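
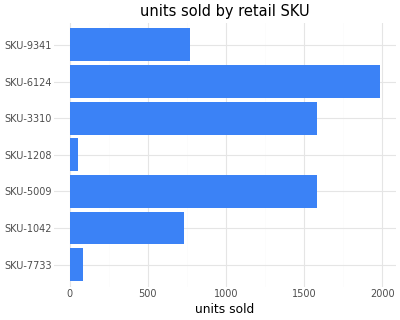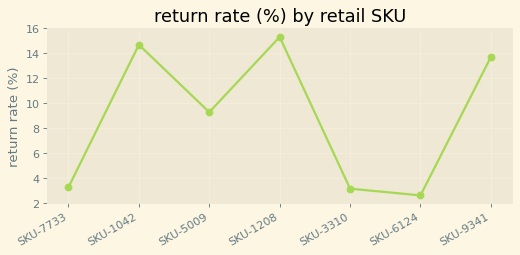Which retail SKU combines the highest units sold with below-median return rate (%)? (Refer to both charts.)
Chart 2 median return rate (%) ≈ 10; below-median retail SKUs: SKU-7733, SKU-3310, SKU-6124. Among those, SKU-6124 has the highest units sold (≈ 2000).

SKU-6124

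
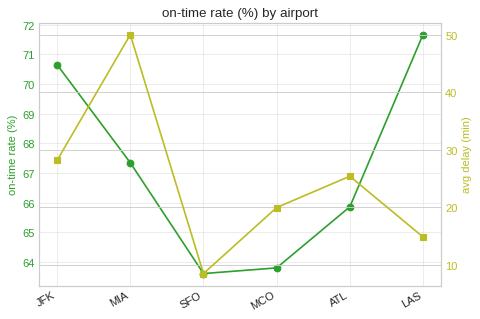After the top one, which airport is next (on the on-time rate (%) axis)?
JFK

Top 3 (on the on-time rate (%) axis): LAS ≈ 72, JFK ≈ 71, MIA ≈ 67.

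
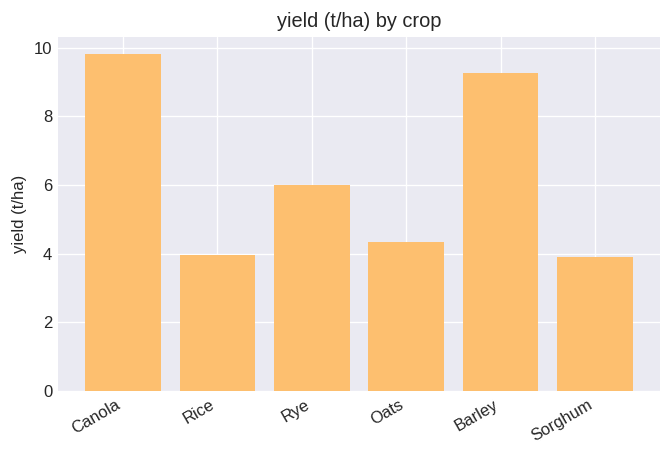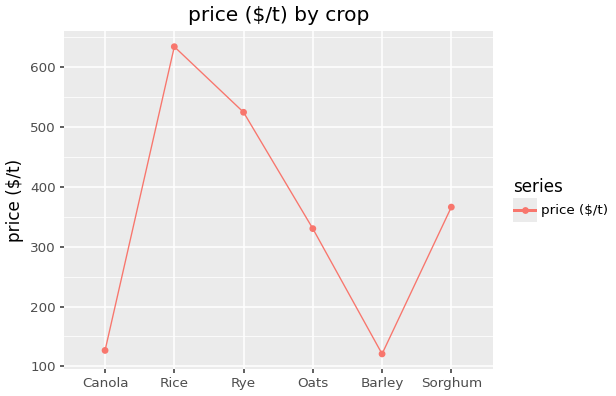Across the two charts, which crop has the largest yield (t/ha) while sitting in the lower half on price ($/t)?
Chart 2 median price ($/t) ≈ 300; below-median crops: Canola, Oats, Barley. Among those, Canola has the highest yield (t/ha) (≈ 10).

Canola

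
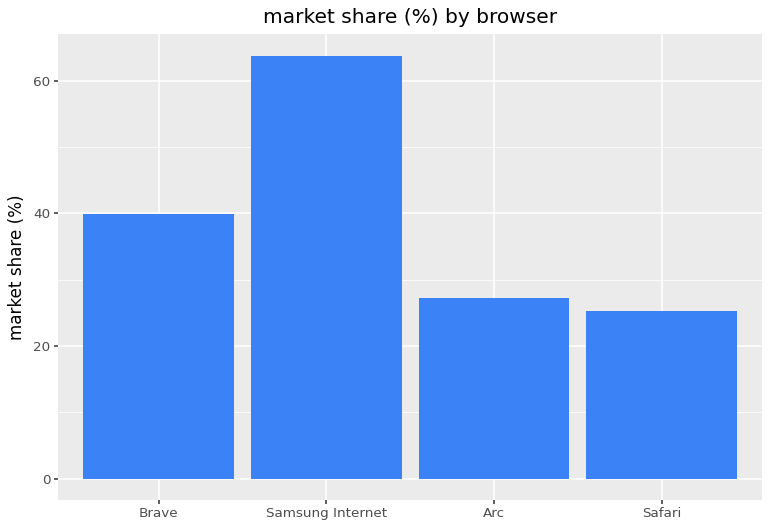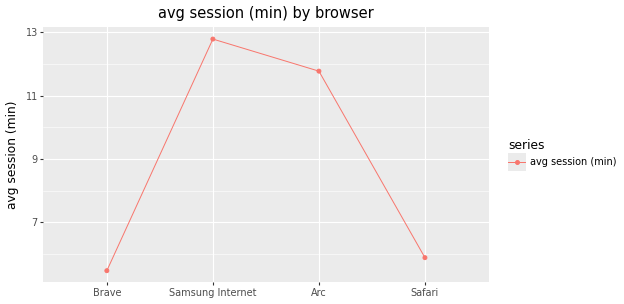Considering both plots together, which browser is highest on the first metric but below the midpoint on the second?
Chart 2 median avg session (min) ≈ 8; below-median browsers: Brave, Safari. Among those, Brave has the highest market share (%) (≈ 40).

Brave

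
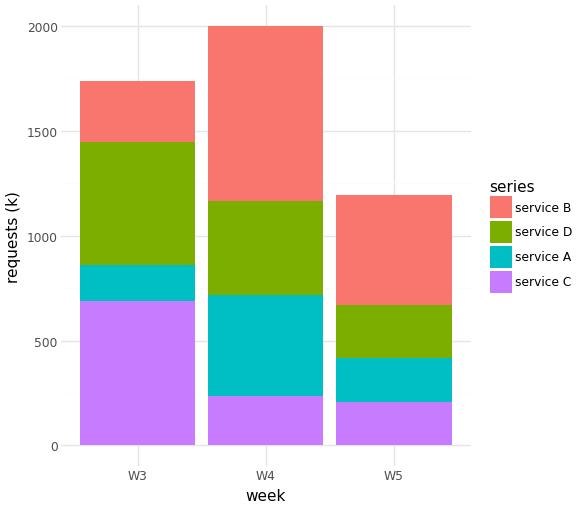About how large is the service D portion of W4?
≈ 400

service D top ≈ 1200, bottom ≈ 800; segment ≈ 400.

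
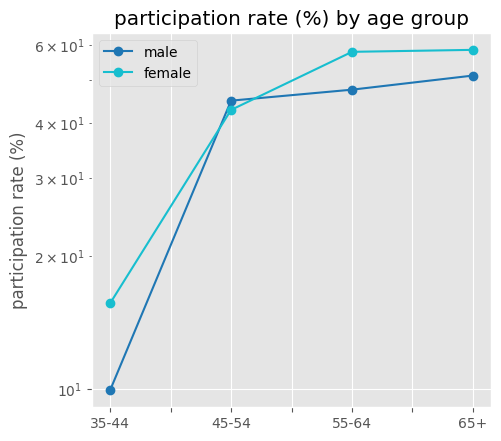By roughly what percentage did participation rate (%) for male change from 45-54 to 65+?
45-54 ≈ 45, 65+ ≈ 50; (50 − 45) / 45 ≈ +11.1%.

≈ +11.1%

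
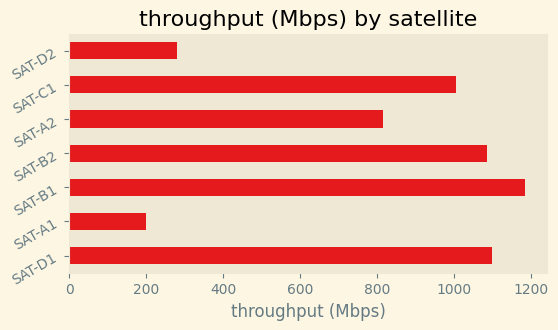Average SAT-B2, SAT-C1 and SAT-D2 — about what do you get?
≈ 800

(1100 + 1000 + 300) / 3 ≈ 800.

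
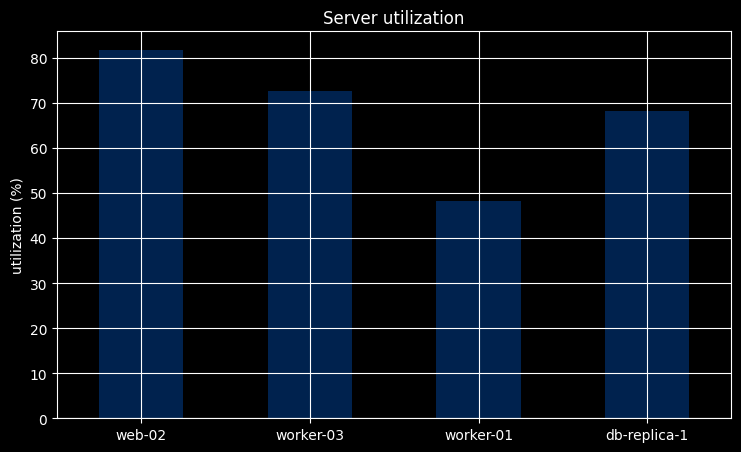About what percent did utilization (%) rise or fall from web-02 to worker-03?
≈ -12.5%

web-02 ≈ 80, worker-03 ≈ 70; (70 − 80) / 80 ≈ -12.5%.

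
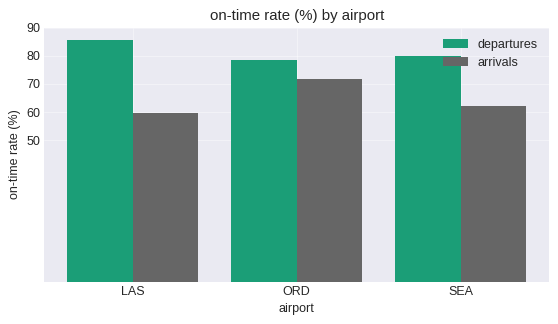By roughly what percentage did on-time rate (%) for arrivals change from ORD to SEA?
ORD ≈ 70, SEA ≈ 60; (60 − 70) / 70 ≈ -14.3%.

≈ -14.3%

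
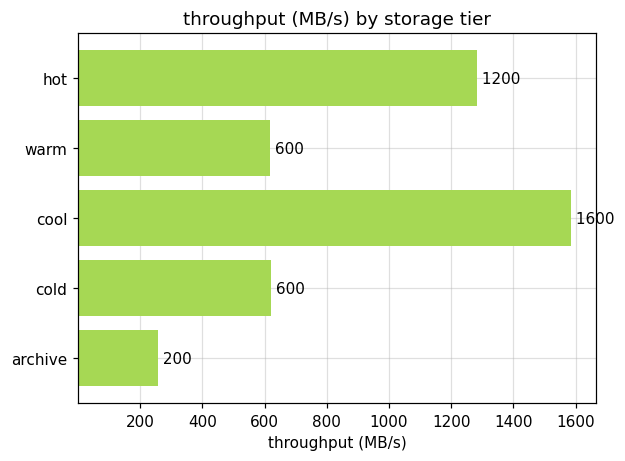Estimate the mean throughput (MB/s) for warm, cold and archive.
≈ 467

(600 + 600 + 200) / 3 ≈ 467.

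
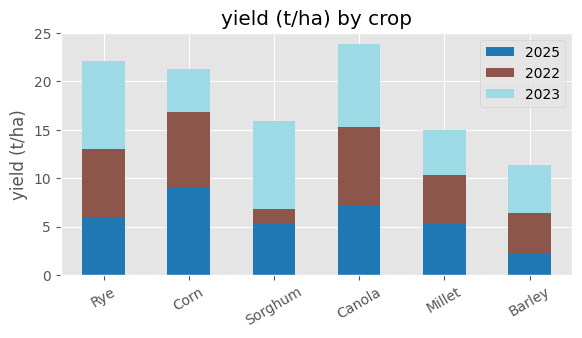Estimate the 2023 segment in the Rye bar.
≈ 10

2023 top ≈ 22, bottom ≈ 12; segment ≈ 10.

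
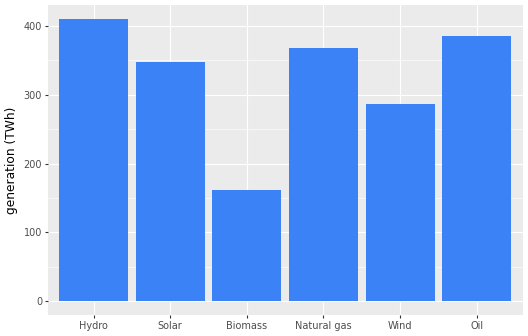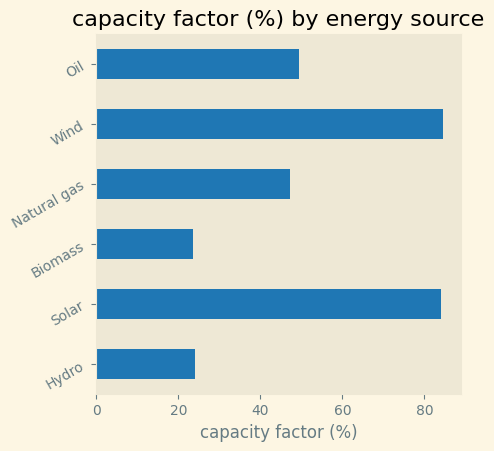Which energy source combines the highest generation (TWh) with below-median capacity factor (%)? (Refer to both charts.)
Hydro

Chart 2 median capacity factor (%) ≈ 50; below-median energy sources: Hydro, Biomass, Natural gas. Among those, Hydro has the highest generation (TWh) (≈ 400).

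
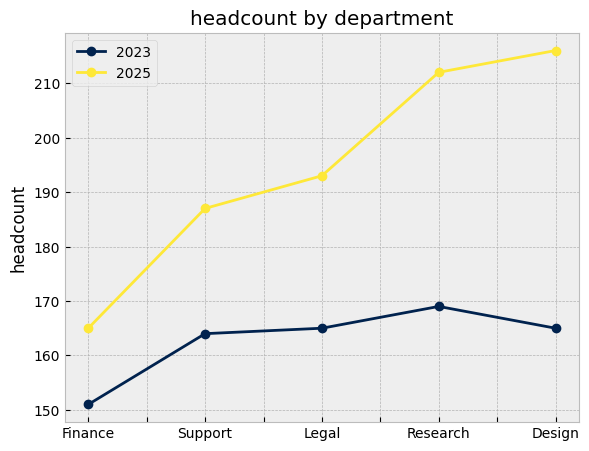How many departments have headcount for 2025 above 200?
2

Above 200: Research, Design.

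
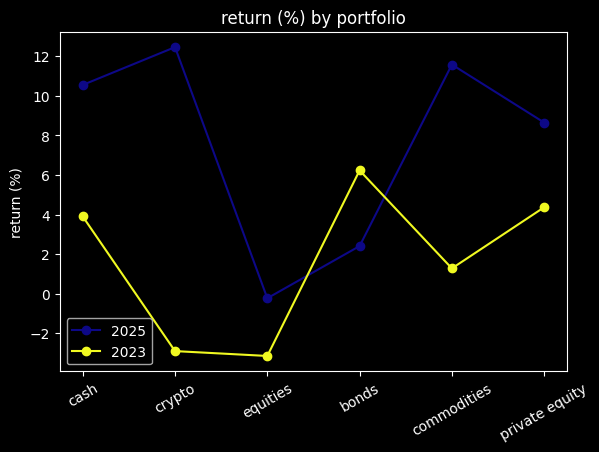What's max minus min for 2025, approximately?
Max crypto ≈ 12, min equities ≈ 0; range ≈ 12.

≈ 12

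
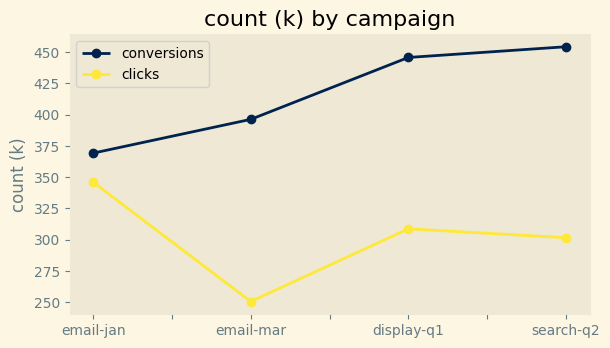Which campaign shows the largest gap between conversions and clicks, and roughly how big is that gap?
search-q2: conversions ≈ 460, clicks ≈ 300 → gap ≈ 160. Next-largest (email-mar) is only ≈ 140.

search-q2, ≈ 160 k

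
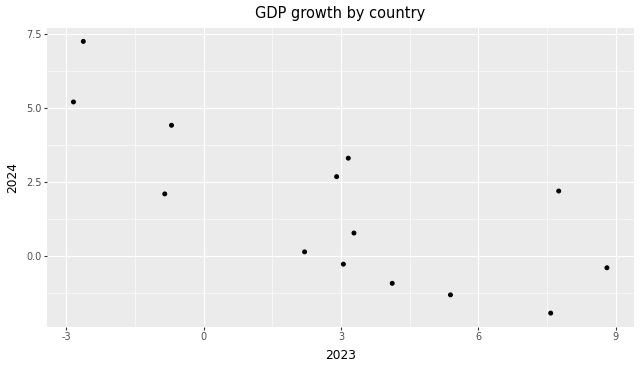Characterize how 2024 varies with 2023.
Points are negatively correlated; strong (|r| ≈ 0.8).

negative, strong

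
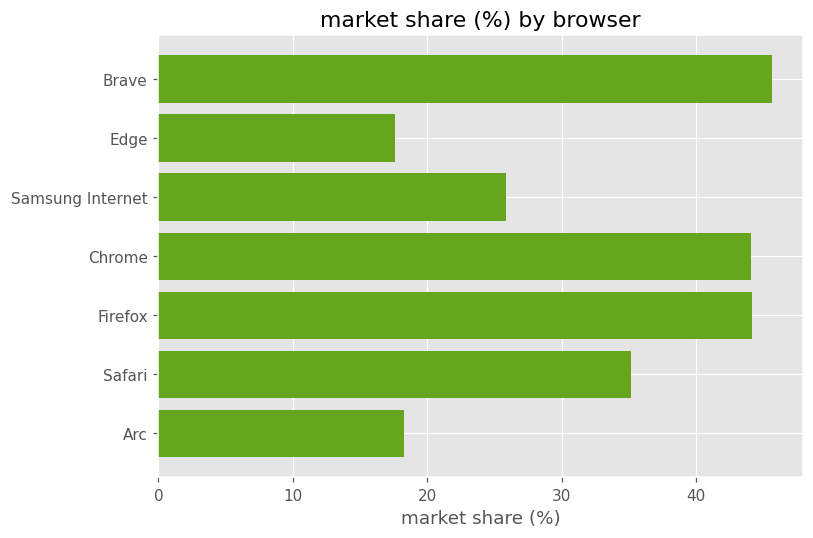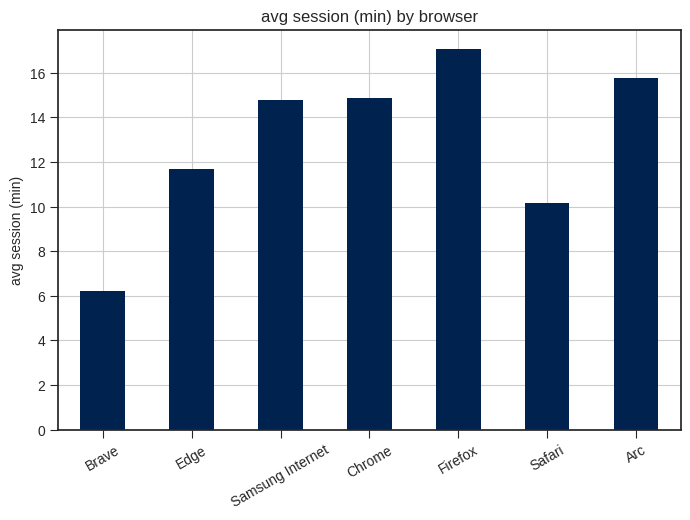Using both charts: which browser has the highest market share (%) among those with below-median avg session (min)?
Brave

Chart 2 median avg session (min) ≈ 14; below-median browsers: Brave, Edge, Safari. Among those, Brave has the highest market share (%) (≈ 45).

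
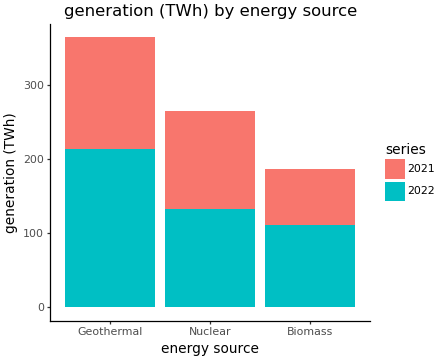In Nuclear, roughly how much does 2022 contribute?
2022 top ≈ 150, bottom ≈ 0; segment ≈ 150.

≈ 150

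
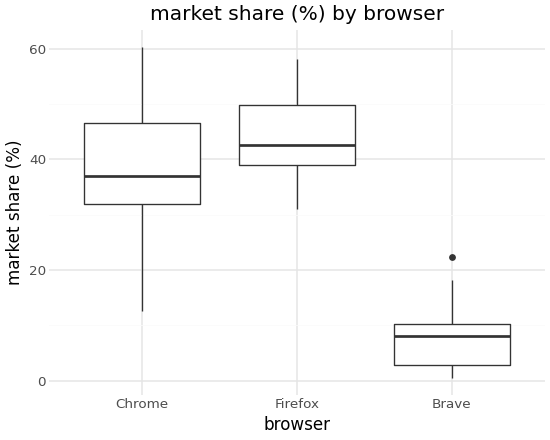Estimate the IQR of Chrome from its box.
Q3 ≈ 45, Q1 ≈ 30; IQR ≈ 15.

≈ 15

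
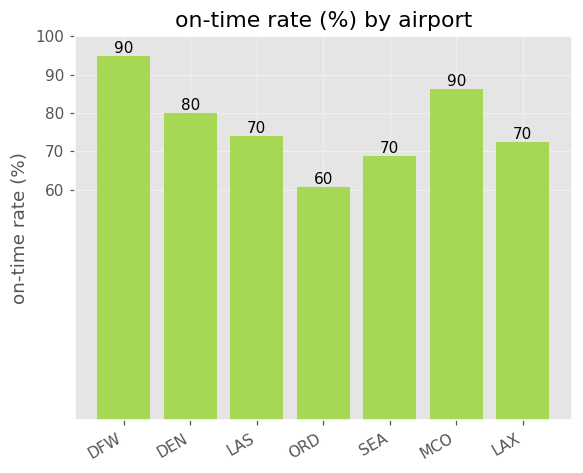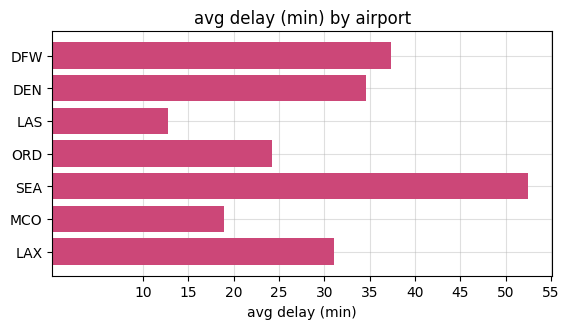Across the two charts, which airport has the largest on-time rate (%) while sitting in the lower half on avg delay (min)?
Chart 2 median avg delay (min) ≈ 30; below-median airports: LAS, ORD, MCO. Among those, MCO has the highest on-time rate (%) (≈ 90).

MCO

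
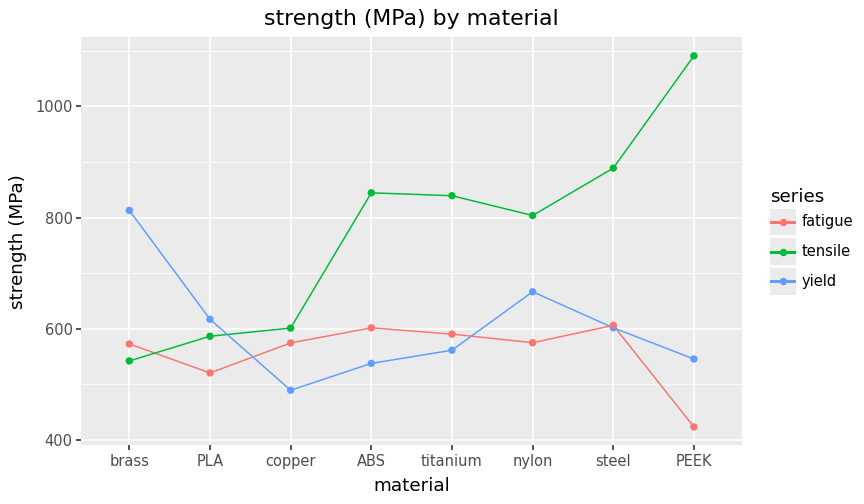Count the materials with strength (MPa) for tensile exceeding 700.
Above 700: ABS, titanium, nylon, steel, PEEK.

5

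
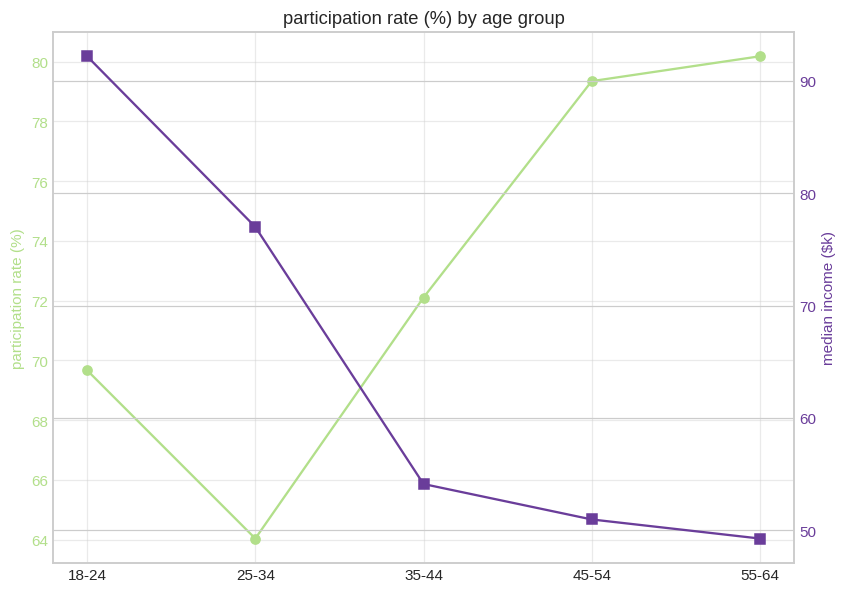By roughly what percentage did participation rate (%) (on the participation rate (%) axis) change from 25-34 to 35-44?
25-34 ≈ 64, 35-44 ≈ 72; (72 − 64) / 64 ≈ +12.5%.

≈ +12.5%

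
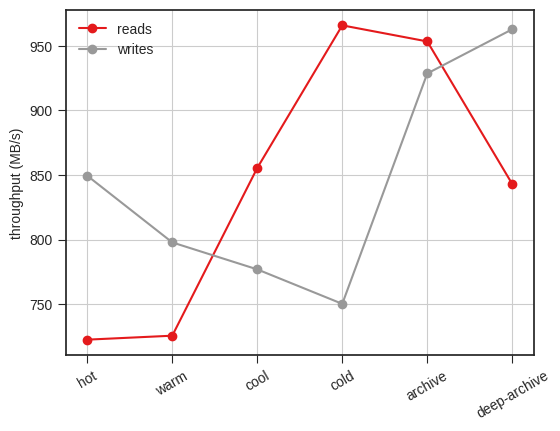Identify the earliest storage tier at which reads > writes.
warm: reads ≈ 725 vs writes ≈ 800 (not yet); cool: reads ≈ 850 vs writes ≈ 775 (first crossover).

cool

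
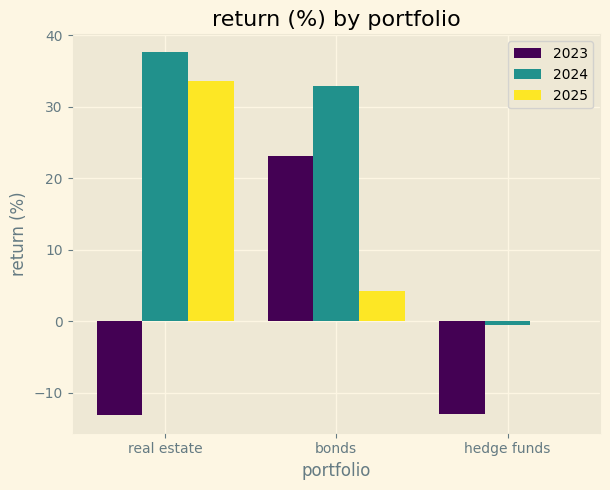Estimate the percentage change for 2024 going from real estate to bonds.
real estate ≈ 40, bonds ≈ 35; (35 − 40) / 40 ≈ -12.5%.

≈ -12.5%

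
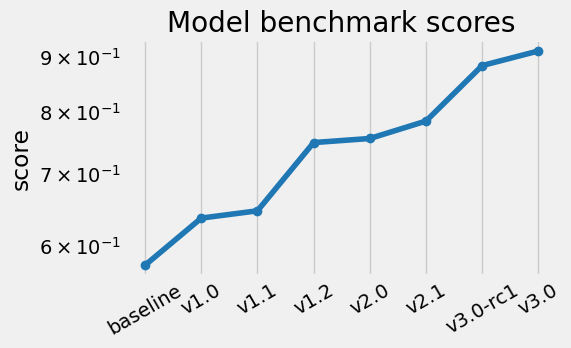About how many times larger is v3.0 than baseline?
≈ 1.64×

v3.0 ≈ 0.90, baseline ≈ 0.55; 0.90/0.55 ≈ 1.64.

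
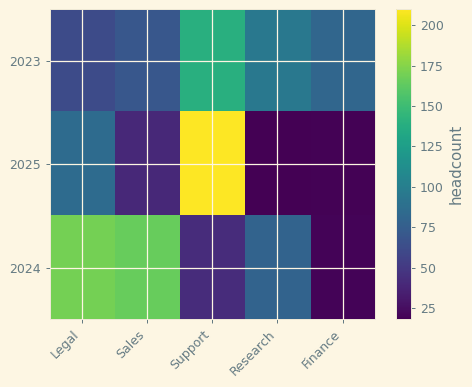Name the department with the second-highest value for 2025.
Legal

Top 3 for 2025: Support ≈ 200, Legal ≈ 80, Sales ≈ 40.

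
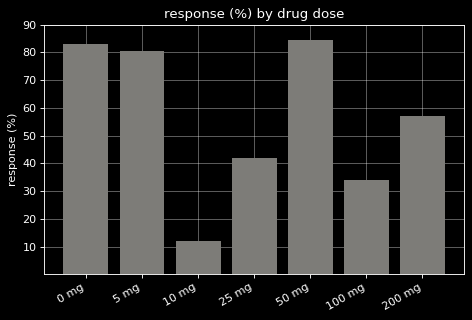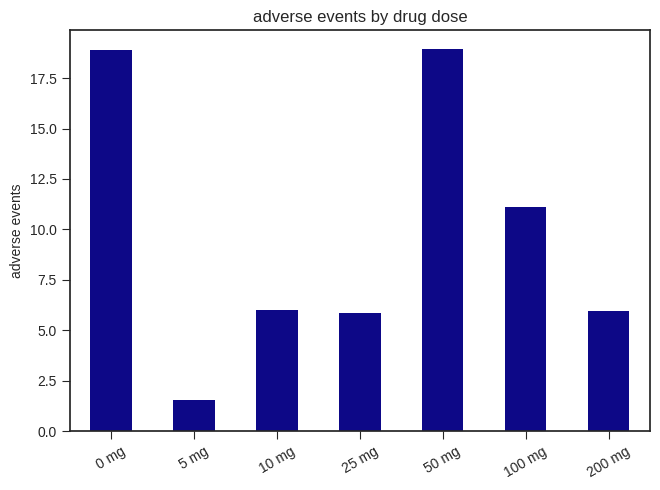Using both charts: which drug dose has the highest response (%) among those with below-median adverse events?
5 mg

Chart 2 median adverse events ≈ 6; below-median drug doses: 5 mg, 25 mg, 200 mg. Among those, 5 mg has the highest response (%) (≈ 80).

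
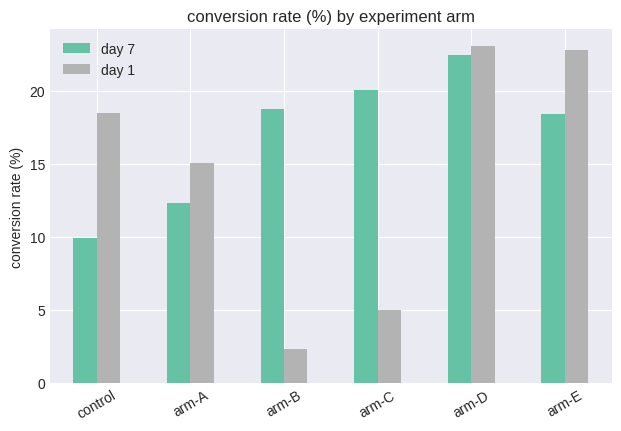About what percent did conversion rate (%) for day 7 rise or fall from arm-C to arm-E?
arm-C ≈ 20, arm-E ≈ 18; (18 − 20) / 20 ≈ -10%.

≈ -10%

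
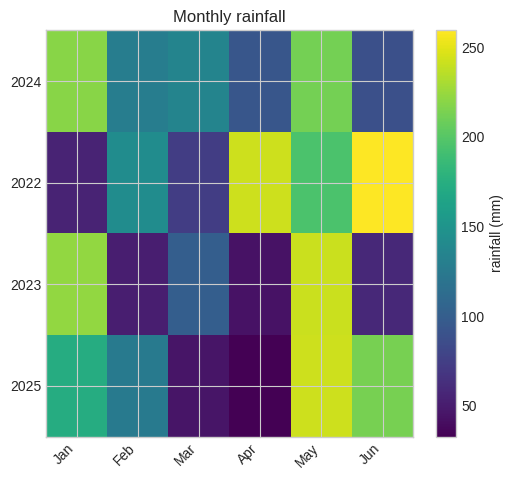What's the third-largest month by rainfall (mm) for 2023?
Mar

Top 4 for 2023: May ≈ 240, Jan ≈ 220, Mar ≈ 100, Jun ≈ 60.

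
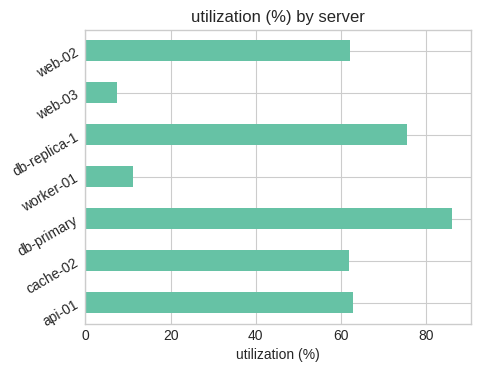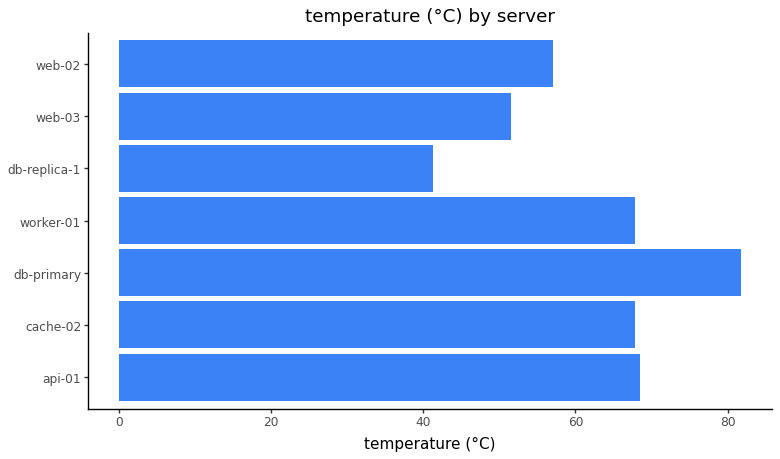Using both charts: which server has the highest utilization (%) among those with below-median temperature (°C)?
db-replica-1

Chart 2 median temperature (°C) ≈ 70; below-median servers: db-replica-1, web-03, web-02. Among those, db-replica-1 has the highest utilization (%) (≈ 80).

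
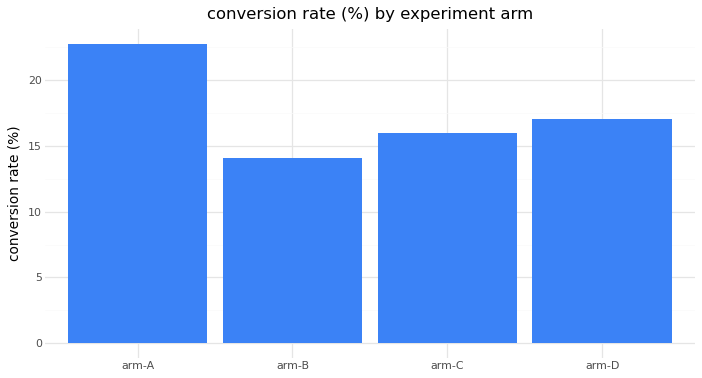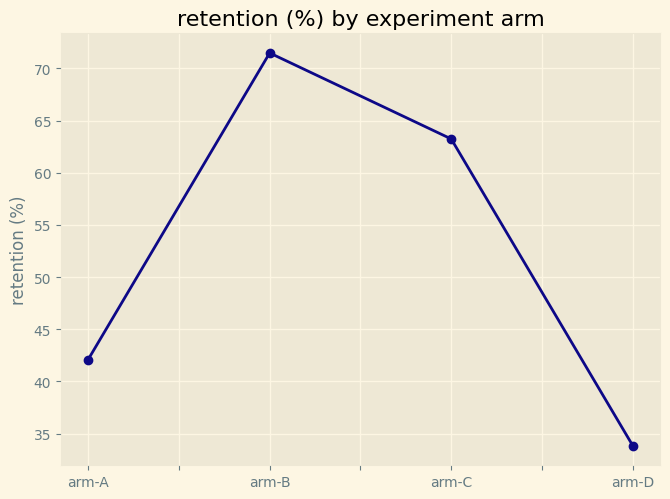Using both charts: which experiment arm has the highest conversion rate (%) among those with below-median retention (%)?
Chart 2 median retention (%) ≈ 50; below-median experiment arms: arm-A, arm-D. Among those, arm-A has the highest conversion rate (%) (≈ 25).

arm-A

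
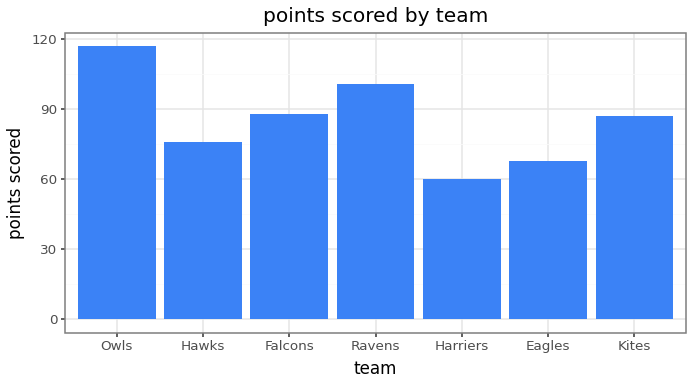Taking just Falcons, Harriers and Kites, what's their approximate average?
(90 + 60 + 90) / 3 ≈ 80.

≈ 80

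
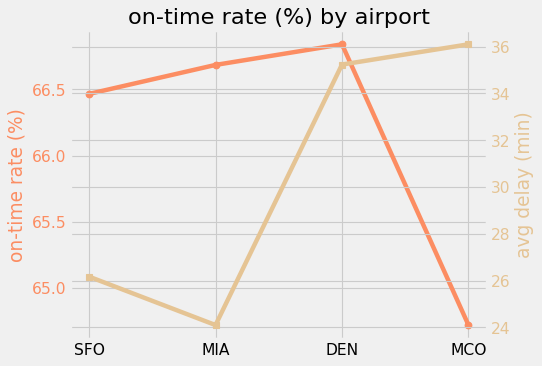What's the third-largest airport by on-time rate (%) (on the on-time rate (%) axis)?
Top 4 (on the on-time rate (%) axis): DEN ≈ 66.8, MIA ≈ 66.6, SFO ≈ 66.4, MCO ≈ 64.8.

SFO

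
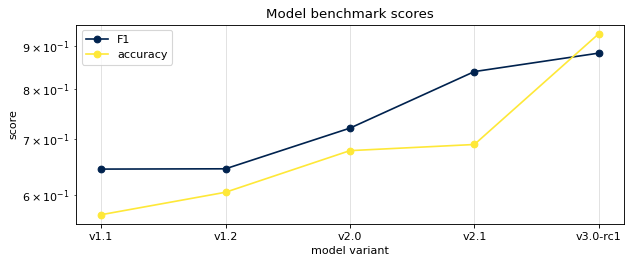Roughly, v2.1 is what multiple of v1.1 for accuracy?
≈ 1.27×

v2.1 ≈ 0.70, v1.1 ≈ 0.55; 0.70/0.55 ≈ 1.27.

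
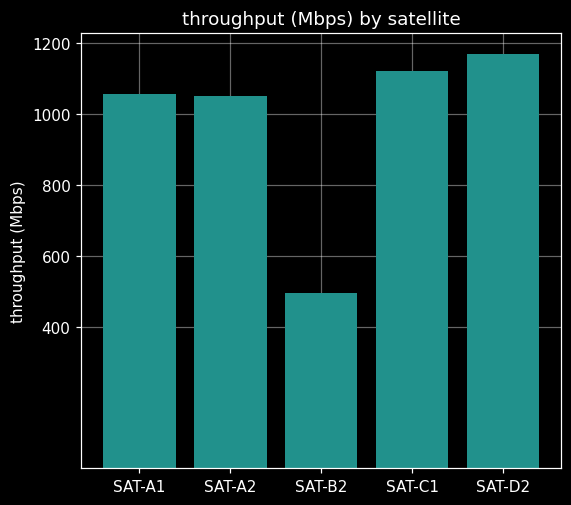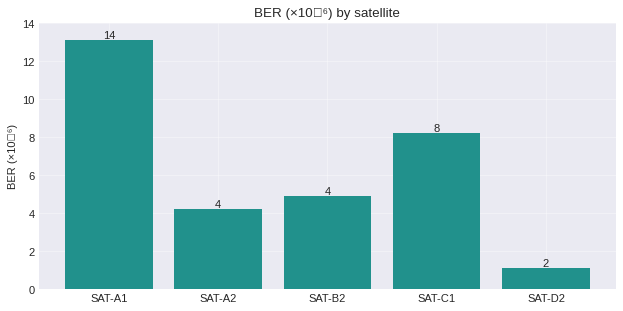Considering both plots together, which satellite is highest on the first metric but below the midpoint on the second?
Chart 2 median BER (×10⁻⁶) ≈ 4; below-median satellites: SAT-A2, SAT-D2. Among those, SAT-D2 has the highest throughput (Mbps) (≈ 1200).

SAT-D2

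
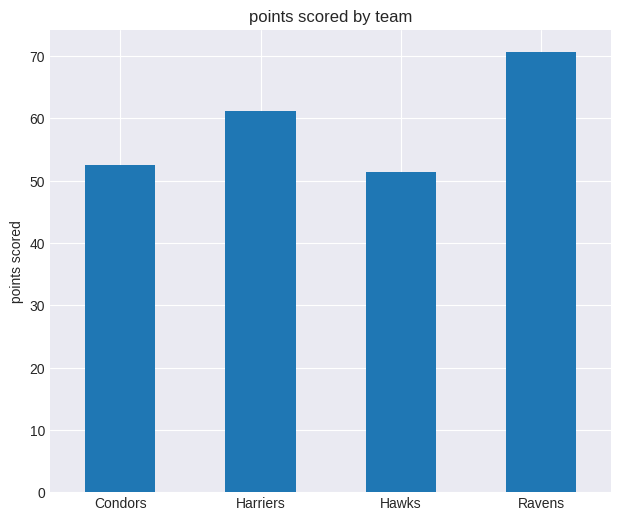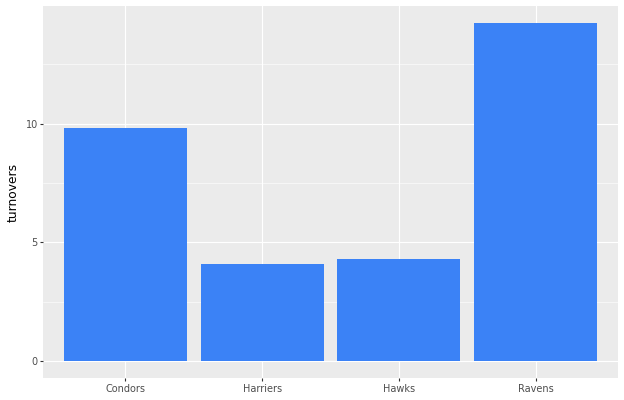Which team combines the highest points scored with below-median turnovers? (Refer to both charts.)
Harriers

Chart 2 median turnovers ≈ 8; below-median teams: Harriers, Hawks. Among those, Harriers has the highest points scored (≈ 60).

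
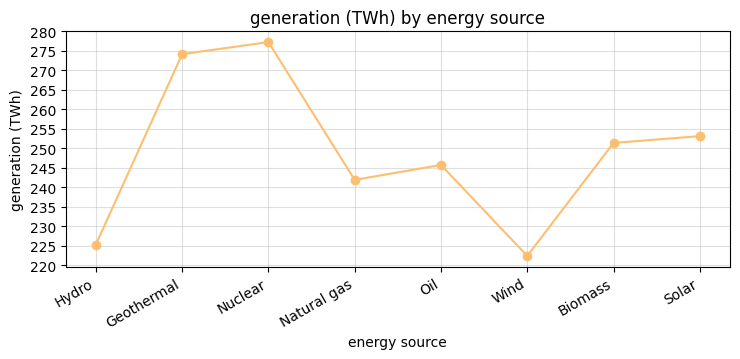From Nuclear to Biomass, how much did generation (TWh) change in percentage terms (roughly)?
≈ -9.1%

Nuclear ≈ 275, Biomass ≈ 250; (250 − 275) / 275 ≈ -9.1%.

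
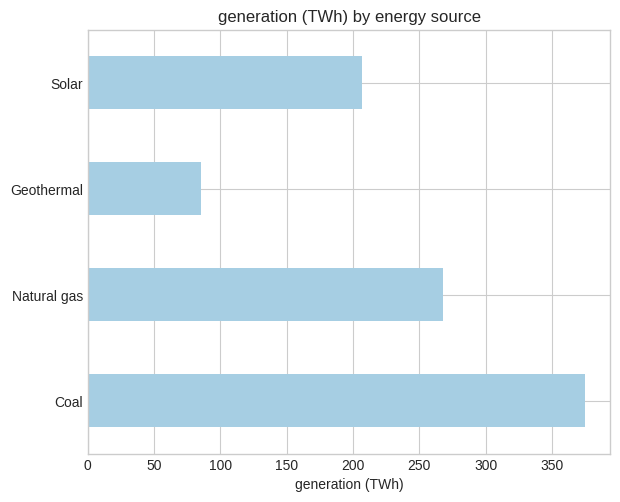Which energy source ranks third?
Top 4: Coal ≈ 400, Natural gas ≈ 250, Solar ≈ 200, Geothermal ≈ 100.

Solar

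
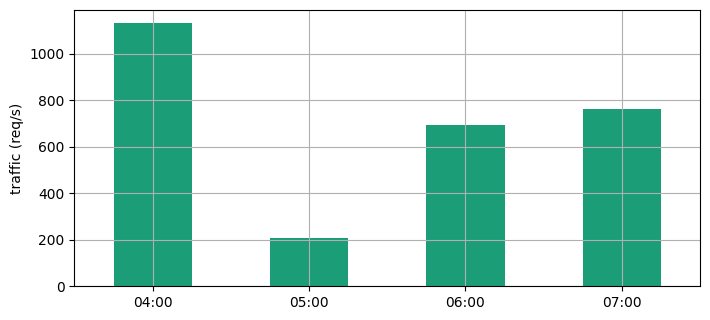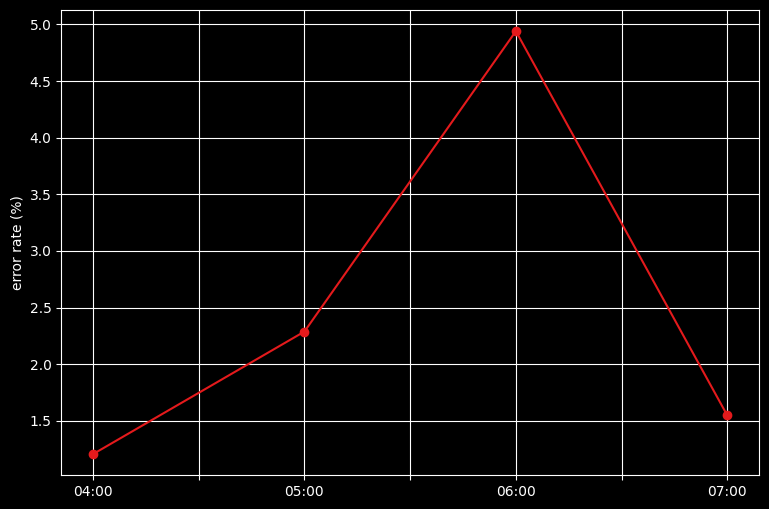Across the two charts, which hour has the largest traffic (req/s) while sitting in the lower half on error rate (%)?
Chart 2 median error rate (%) ≈ 2; below-median hours: 04:00, 07:00. Among those, 04:00 has the highest traffic (req/s) (≈ 1200).

04:00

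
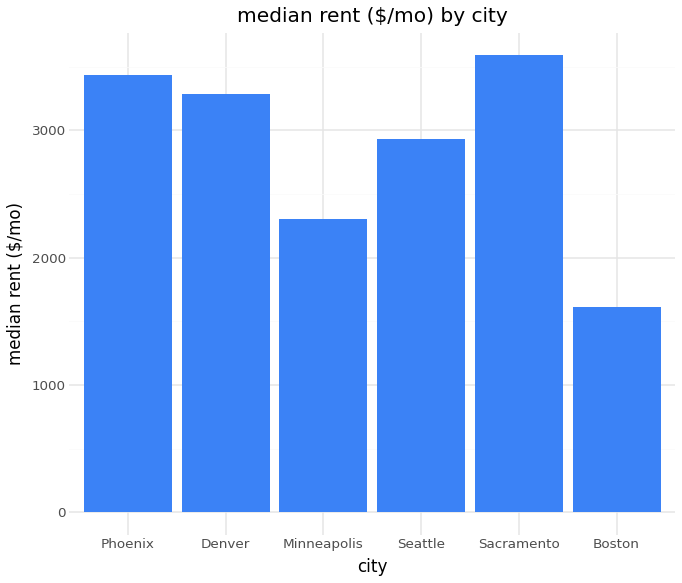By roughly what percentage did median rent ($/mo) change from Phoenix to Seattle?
≈ -14.3%

Phoenix ≈ 3500, Seattle ≈ 3000; (3000 − 3500) / 3500 ≈ -14.3%.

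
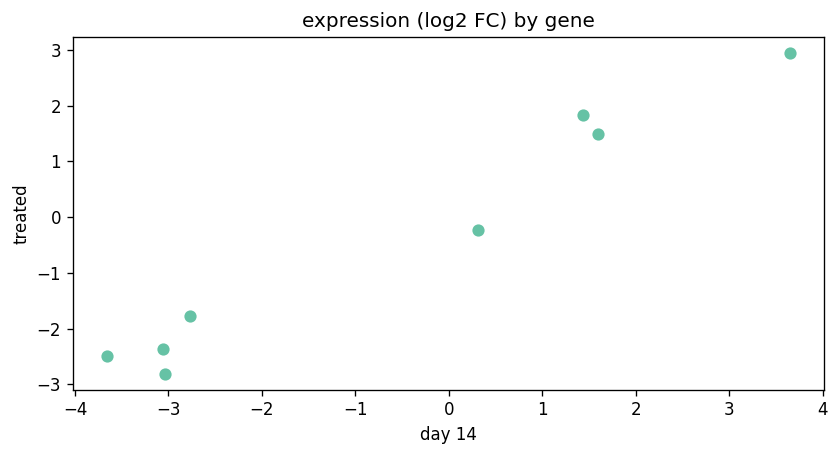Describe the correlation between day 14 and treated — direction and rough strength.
positive, strong

Points are positively correlated; strong (|r| ≈ 1.0).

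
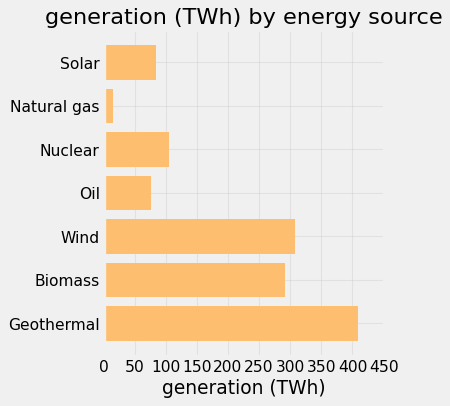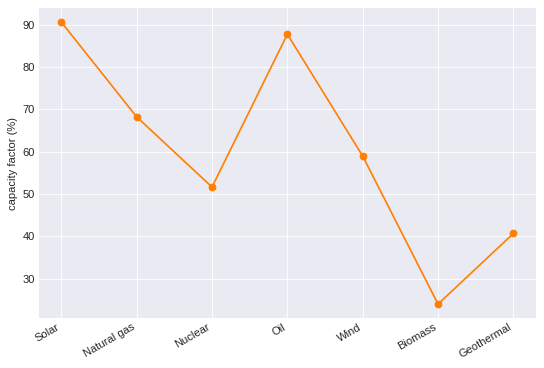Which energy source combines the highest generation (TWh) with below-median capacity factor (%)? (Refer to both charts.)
Chart 2 median capacity factor (%) ≈ 60; below-median energy sources: Nuclear, Biomass, Geothermal. Among those, Geothermal has the highest generation (TWh) (≈ 400).

Geothermal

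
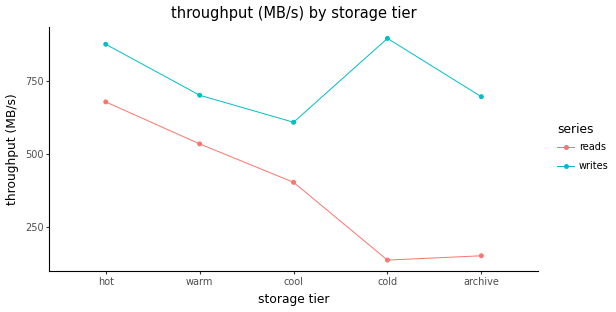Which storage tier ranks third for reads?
cool

Top 4 for reads: hot ≈ 700, warm ≈ 500, cool ≈ 400, archive ≈ 200.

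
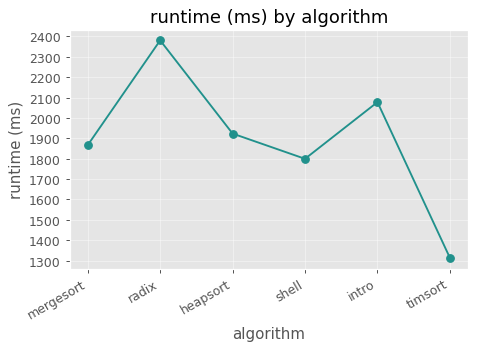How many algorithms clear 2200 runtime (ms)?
1

Above 2200: radix.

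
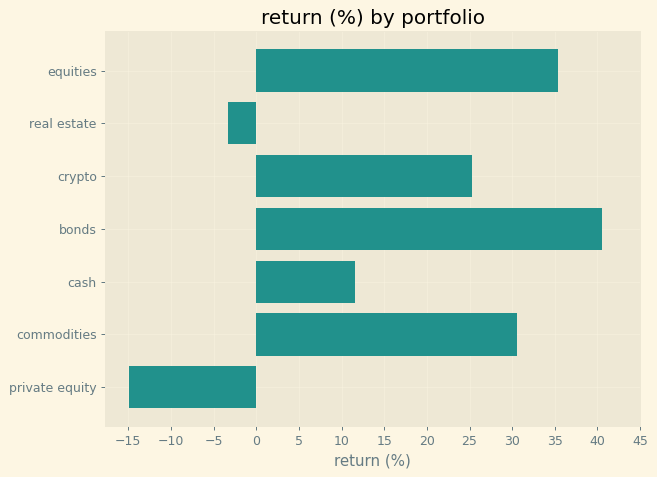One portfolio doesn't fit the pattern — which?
private equity

private equity ≈ -15; the rest sit between ≈ -5 and ≈ 40.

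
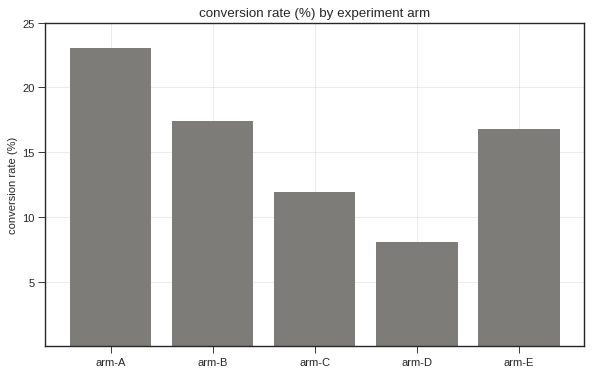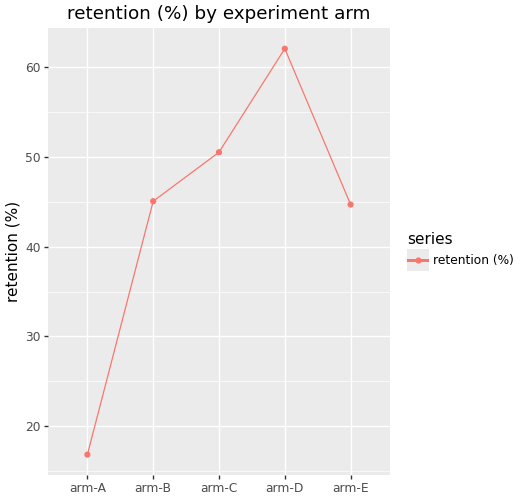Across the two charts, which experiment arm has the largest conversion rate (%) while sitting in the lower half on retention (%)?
Chart 2 median retention (%) ≈ 50; below-median experiment arms: arm-A, arm-E. Among those, arm-A has the highest conversion rate (%) (≈ 25).

arm-A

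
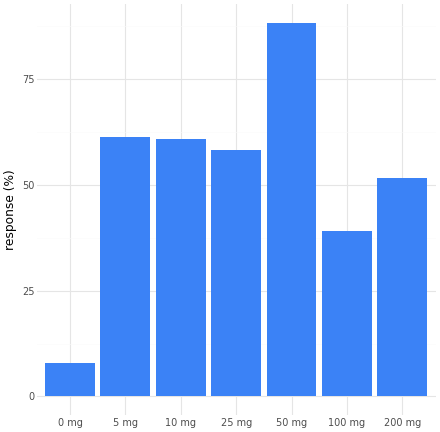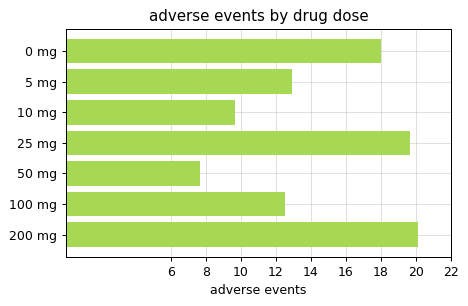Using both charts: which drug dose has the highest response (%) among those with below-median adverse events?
50 mg

Chart 2 median adverse events ≈ 12; below-median drug doses: 10 mg, 50 mg, 100 mg. Among those, 50 mg has the highest response (%) (≈ 90).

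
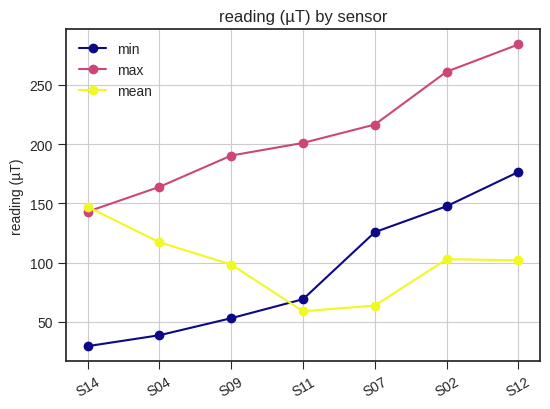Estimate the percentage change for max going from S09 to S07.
≈ +12.5%

S09 ≈ 200, S07 ≈ 225; (225 − 200) / 200 ≈ +12.5%.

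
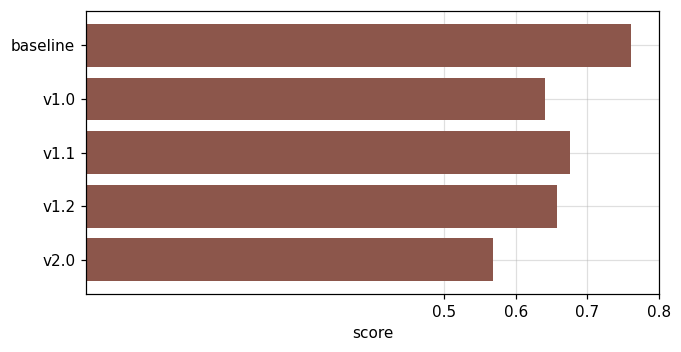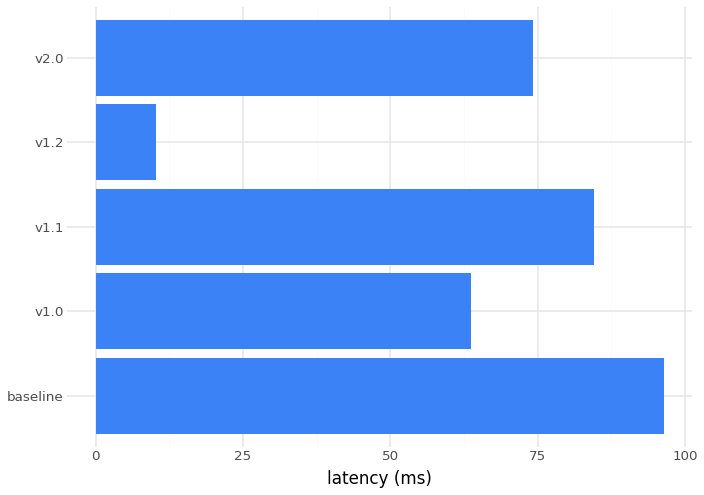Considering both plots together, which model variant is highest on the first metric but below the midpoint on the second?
Chart 2 median latency (ms) ≈ 70; below-median model variants: v1.0, v1.2. Among those, v1.2 has the highest score (≈ 0.7).

v1.2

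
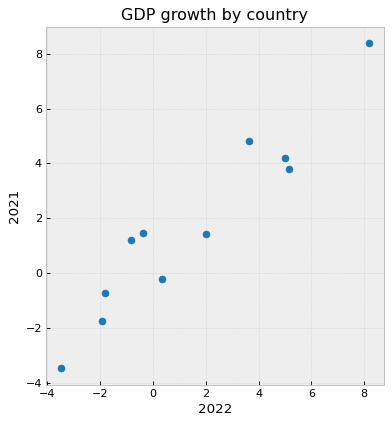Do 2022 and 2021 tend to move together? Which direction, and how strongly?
positive, strong

Points are positively correlated; strong (|r| ≈ 1.0).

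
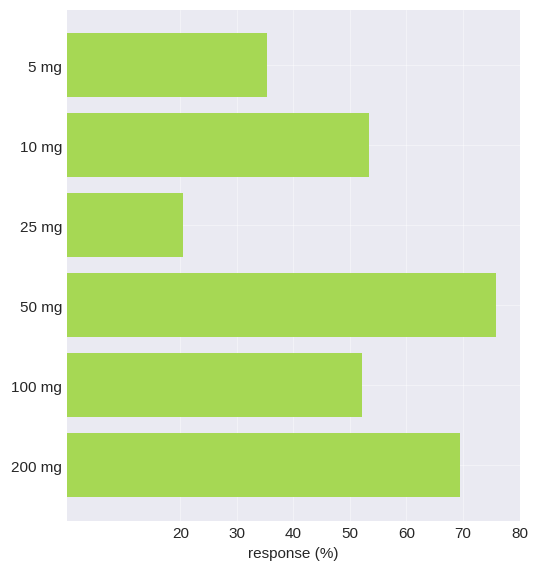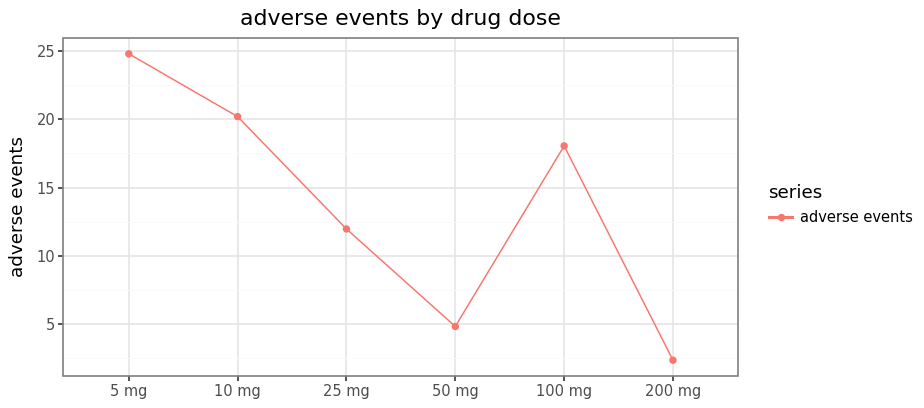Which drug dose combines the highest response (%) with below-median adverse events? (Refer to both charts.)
Chart 2 median adverse events ≈ 15; below-median drug doses: 25 mg, 50 mg, 200 mg. Among those, 50 mg has the highest response (%) (≈ 80).

50 mg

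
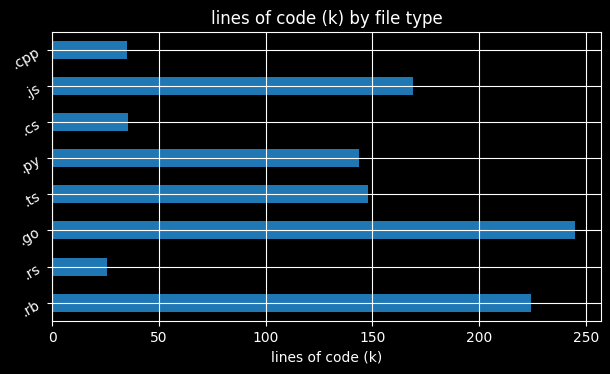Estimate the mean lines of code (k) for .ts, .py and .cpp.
(150 + 150 + 25) / 3 ≈ 108.

≈ 108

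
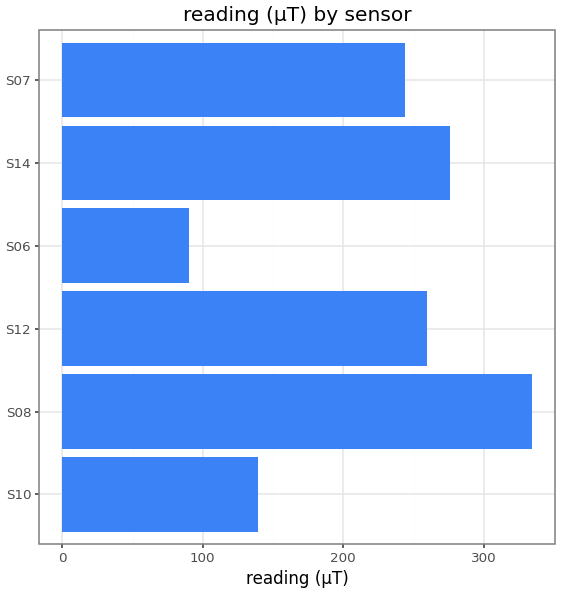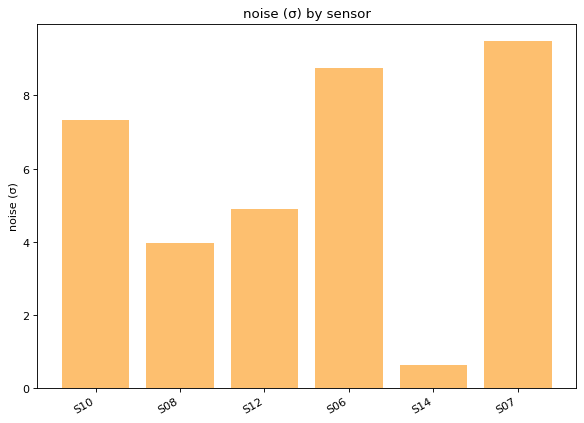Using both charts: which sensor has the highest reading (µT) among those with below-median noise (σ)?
S08

Chart 2 median noise (σ) ≈ 6; below-median sensors: S08, S12, S14. Among those, S08 has the highest reading (µT) (≈ 350).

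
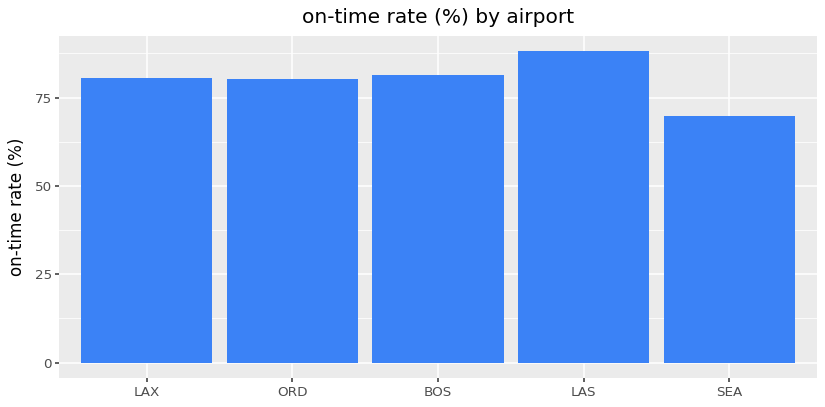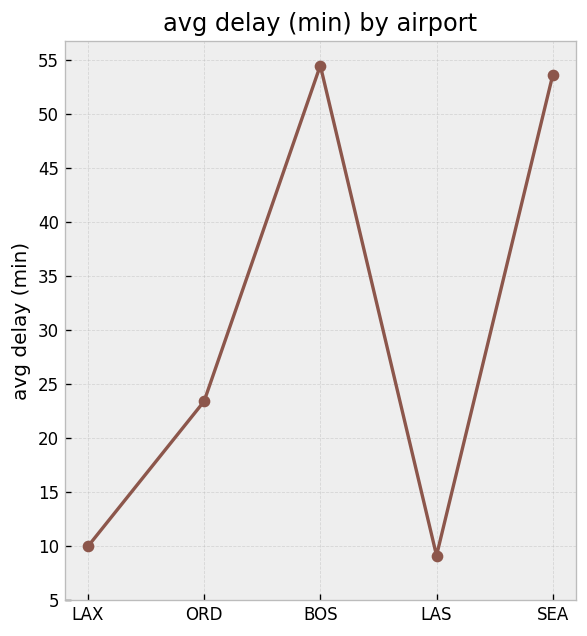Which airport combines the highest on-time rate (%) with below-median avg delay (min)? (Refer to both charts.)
LAS

Chart 2 median avg delay (min) ≈ 25; below-median airports: LAX, LAS. Among those, LAS has the highest on-time rate (%) (≈ 90).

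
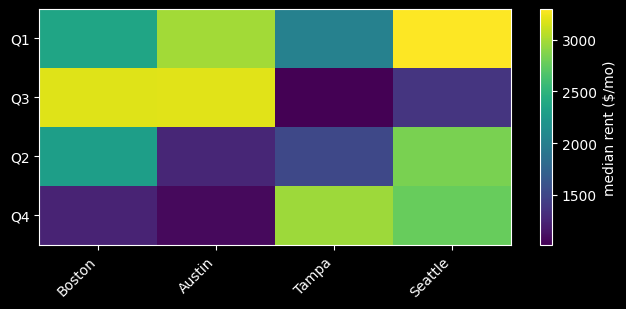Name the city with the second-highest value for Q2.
Boston

Top 3 for Q2: Seattle ≈ 2800, Boston ≈ 2400, Tampa ≈ 1600.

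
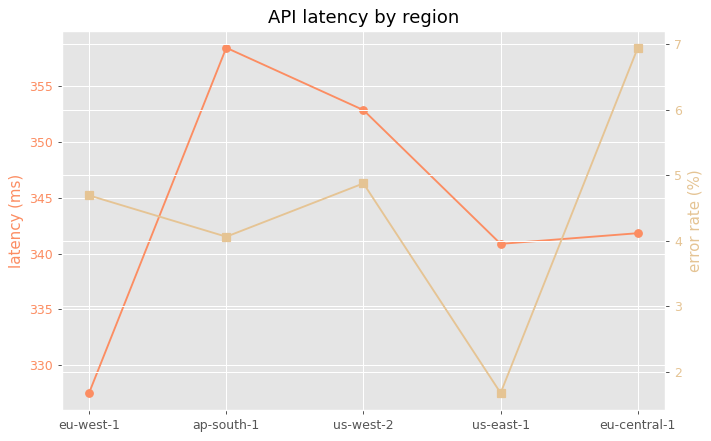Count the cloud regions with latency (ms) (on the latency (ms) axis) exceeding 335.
4

Above 335: ap-south-1, us-west-2, us-east-1, eu-central-1.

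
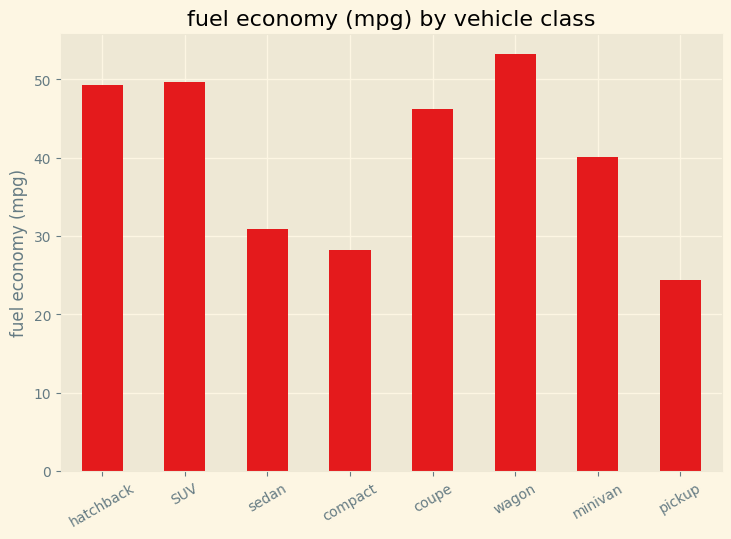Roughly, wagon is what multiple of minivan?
wagon ≈ 55, minivan ≈ 40; 55/40 ≈ 1.38.

≈ 1.38×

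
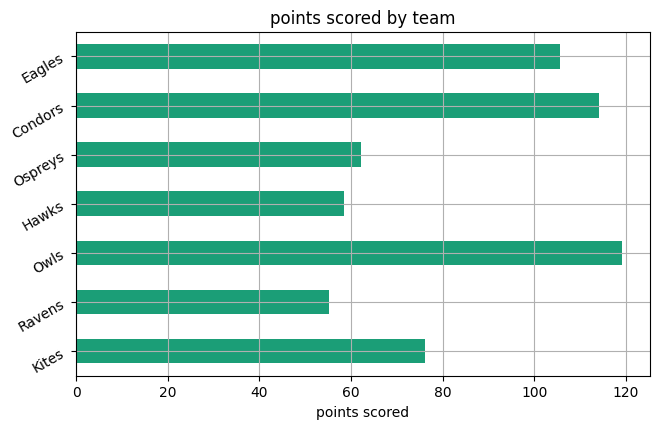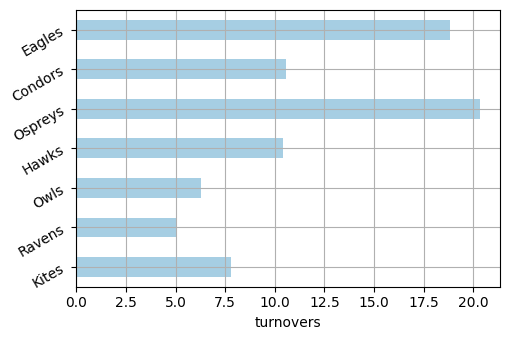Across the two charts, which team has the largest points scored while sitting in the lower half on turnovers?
Chart 2 median turnovers ≈ 10; below-median teams: Kites, Ravens, Owls. Among those, Owls has the highest points scored (≈ 120).

Owls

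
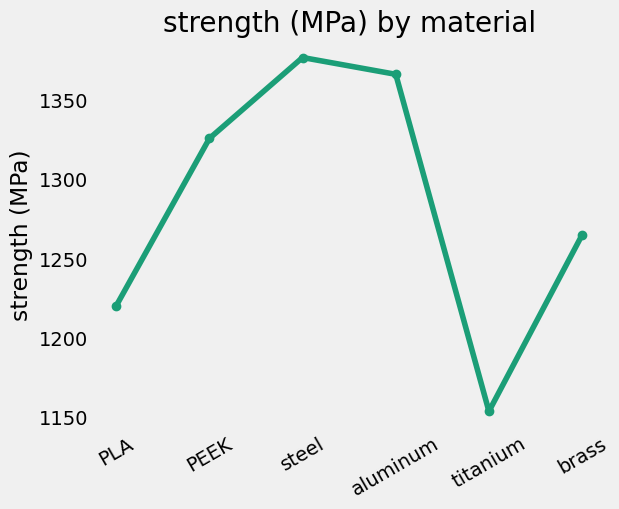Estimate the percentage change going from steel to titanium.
steel ≈ 1380, titanium ≈ 1160; (1160 − 1380) / 1380 ≈ -15.9%.

≈ -15.9%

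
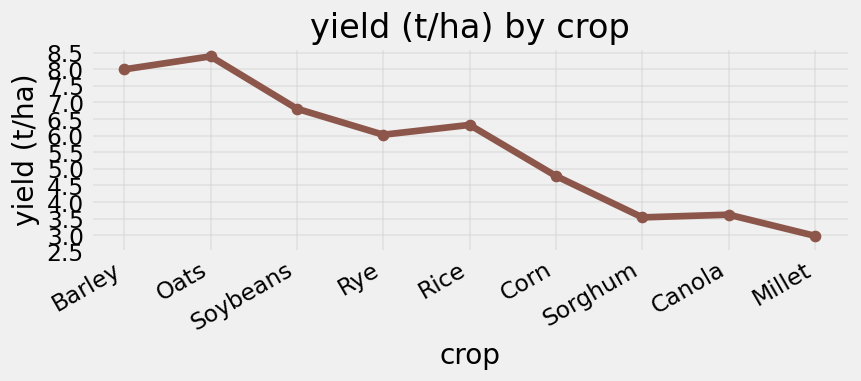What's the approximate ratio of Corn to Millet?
≈ 1.67×

Corn ≈ 5.0, Millet ≈ 3.0; 5.0/3.0 ≈ 1.67.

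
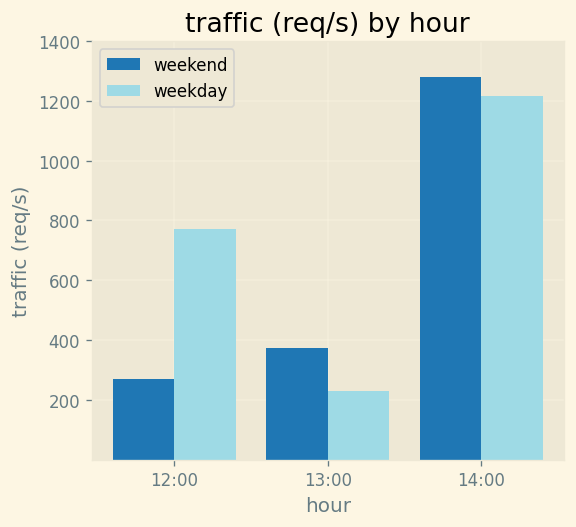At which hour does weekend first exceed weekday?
12:00: weekend ≈ 200 vs weekday ≈ 800 (not yet); 13:00: weekend ≈ 400 vs weekday ≈ 200 (first crossover).

13:00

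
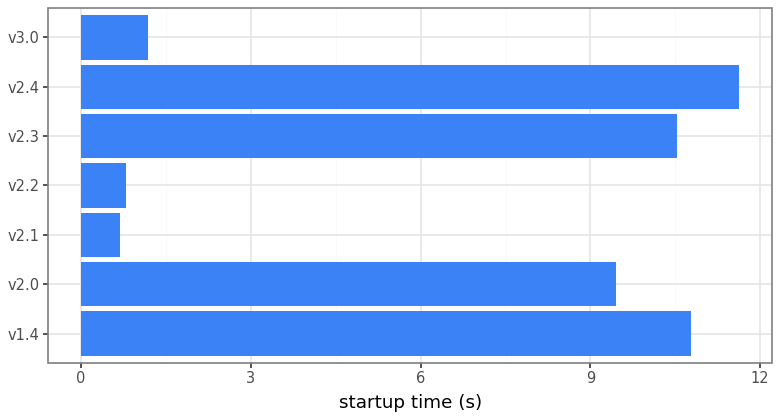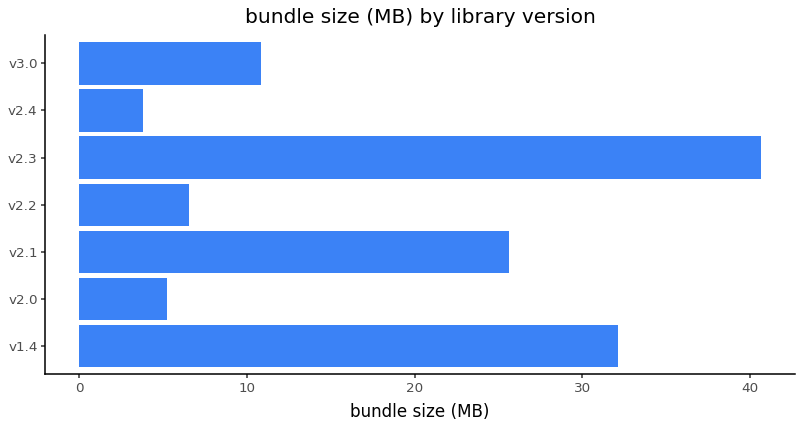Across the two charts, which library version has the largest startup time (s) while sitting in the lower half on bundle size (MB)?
v2.4

Chart 2 median bundle size (MB) ≈ 10; below-median library versions: v2.0, v2.2, v2.4. Among those, v2.4 has the highest startup time (s) (≈ 12).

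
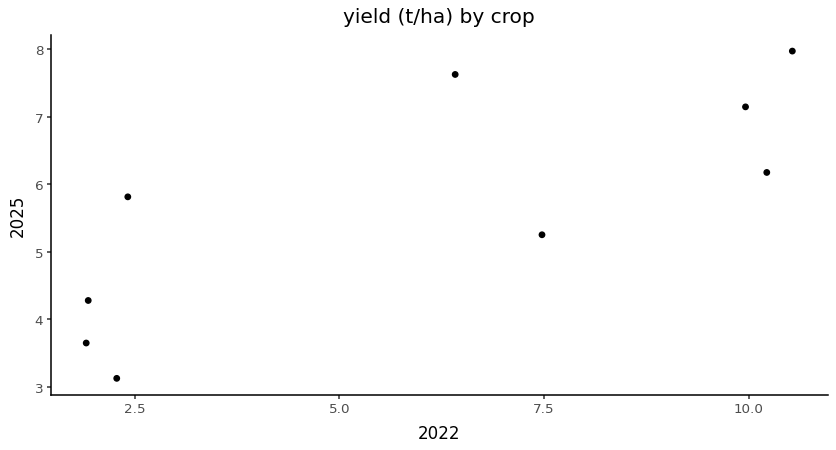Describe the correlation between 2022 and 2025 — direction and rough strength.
Points are positively correlated; strong (|r| ≈ 0.8).

positive, strong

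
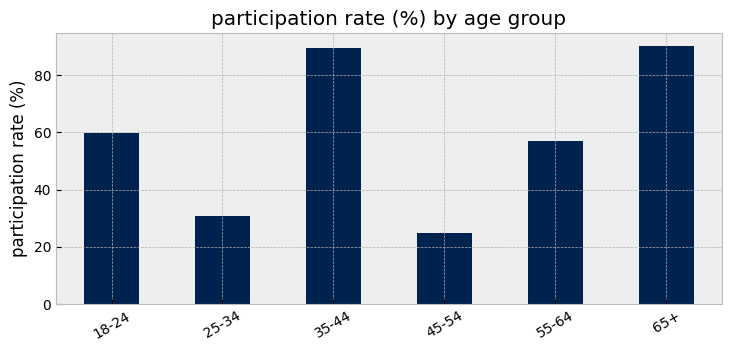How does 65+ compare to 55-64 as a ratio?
65+ ≈ 90, 55-64 ≈ 60; 90/60 ≈ 1.5.

≈ 1.5×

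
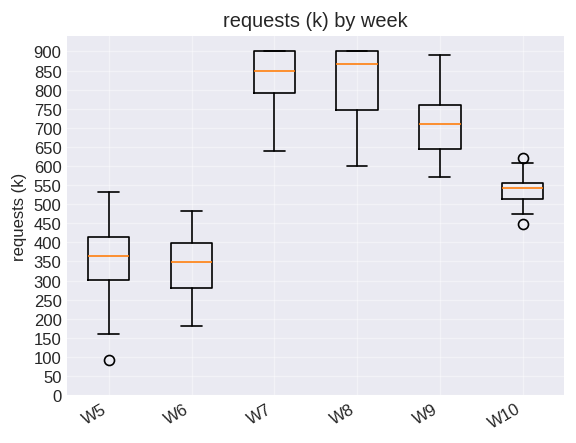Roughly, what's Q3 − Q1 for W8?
Q3 ≈ 900, Q1 ≈ 750; IQR ≈ 150.

≈ 150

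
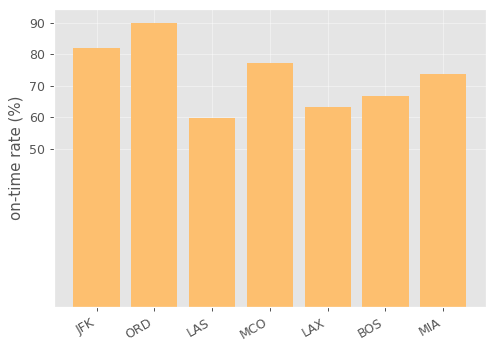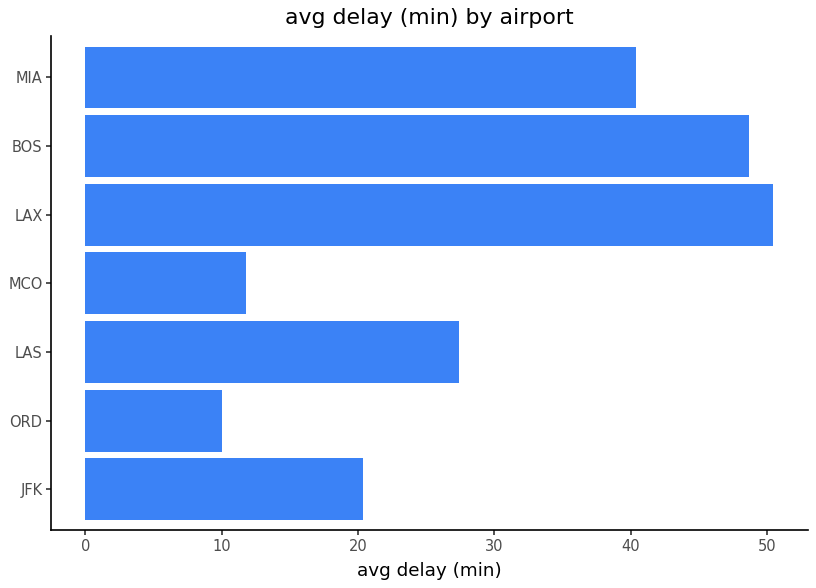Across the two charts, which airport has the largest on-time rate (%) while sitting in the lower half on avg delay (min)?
ORD

Chart 2 median avg delay (min) ≈ 25; below-median airports: JFK, ORD, MCO. Among those, ORD has the highest on-time rate (%) (≈ 90).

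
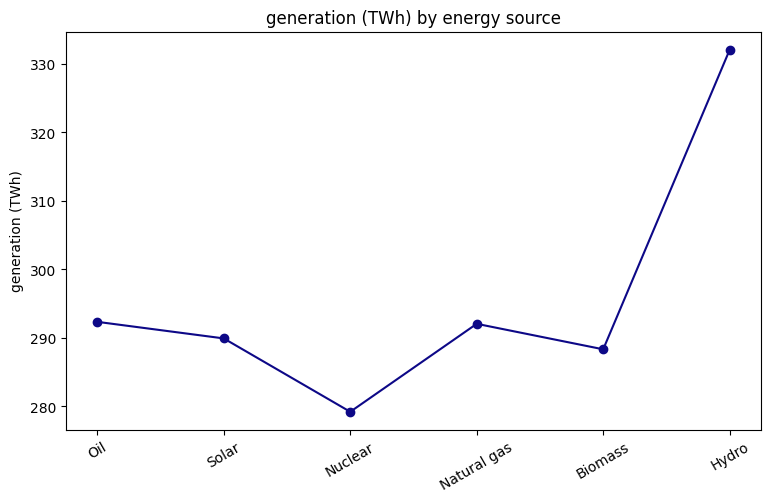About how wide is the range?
≈ 50

Max Hydro ≈ 330, min Nuclear ≈ 280; range ≈ 50.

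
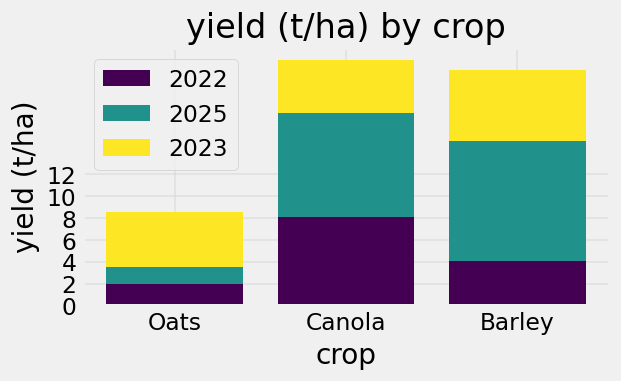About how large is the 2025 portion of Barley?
2025 top ≈ 16, bottom ≈ 4; segment ≈ 12.

≈ 12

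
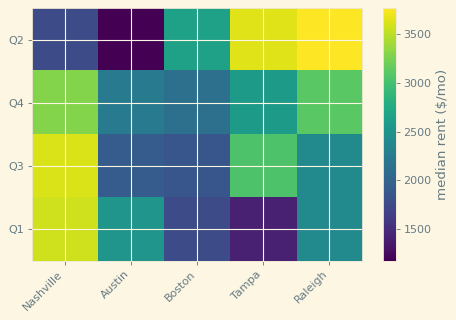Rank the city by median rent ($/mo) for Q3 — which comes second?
Top 3 for Q3: Nashville ≈ 3500, Tampa ≈ 3000, Raleigh ≈ 2500.

Tampa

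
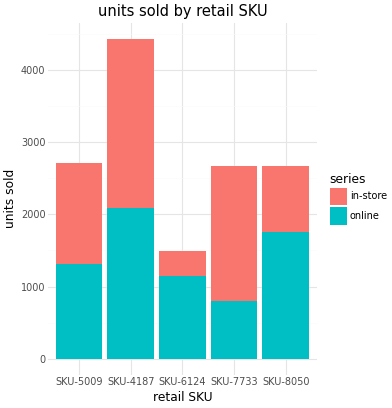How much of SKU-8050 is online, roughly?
≈ 2000

online top ≈ 2000, bottom ≈ 0; segment ≈ 2000.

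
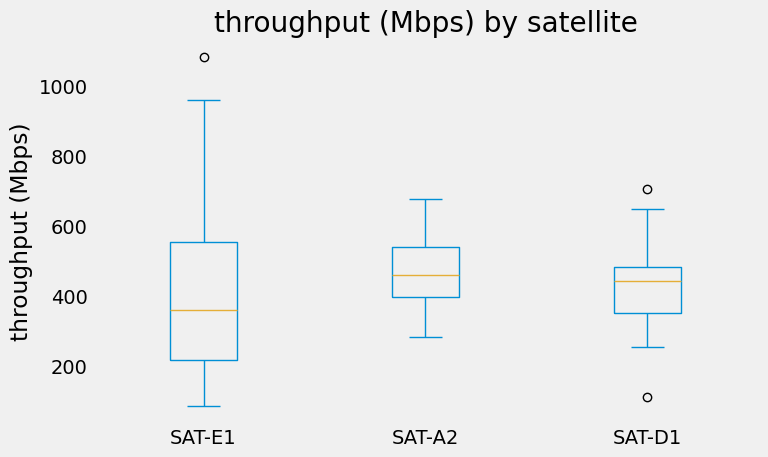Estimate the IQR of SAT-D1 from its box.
Q3 ≈ 480, Q1 ≈ 350; IQR ≈ 130.

≈ 130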